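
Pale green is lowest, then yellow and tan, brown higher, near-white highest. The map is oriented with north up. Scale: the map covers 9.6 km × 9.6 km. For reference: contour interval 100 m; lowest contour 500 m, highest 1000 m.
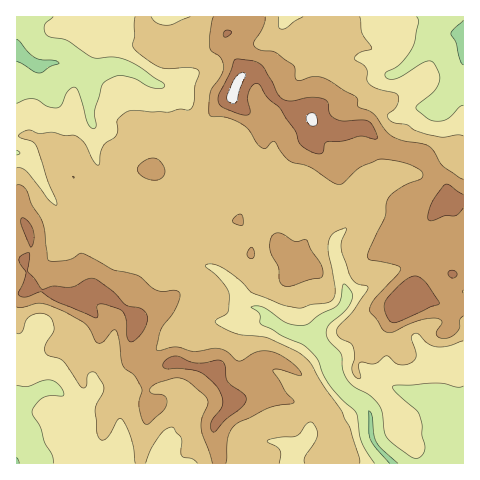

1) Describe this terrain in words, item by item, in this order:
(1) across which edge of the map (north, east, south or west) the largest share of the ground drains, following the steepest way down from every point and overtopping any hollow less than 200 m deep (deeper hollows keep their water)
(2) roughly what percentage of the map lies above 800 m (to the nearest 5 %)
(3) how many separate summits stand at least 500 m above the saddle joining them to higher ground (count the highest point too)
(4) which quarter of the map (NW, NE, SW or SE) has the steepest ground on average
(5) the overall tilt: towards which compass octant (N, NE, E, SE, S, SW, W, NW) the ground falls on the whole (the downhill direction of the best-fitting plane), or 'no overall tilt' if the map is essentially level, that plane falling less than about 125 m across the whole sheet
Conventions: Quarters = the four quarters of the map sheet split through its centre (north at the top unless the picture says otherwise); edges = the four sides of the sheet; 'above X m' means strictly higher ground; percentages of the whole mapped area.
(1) The largest share of the runoff leaves by the southern edge.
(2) Roughly 25 % of the ground is higher than 800 m.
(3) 1 summit rises at least 500 m above its surroundings.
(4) The south-east quarter is the steepest part of the map.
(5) There is no overall tilt: the best-fitting plane is nearly level.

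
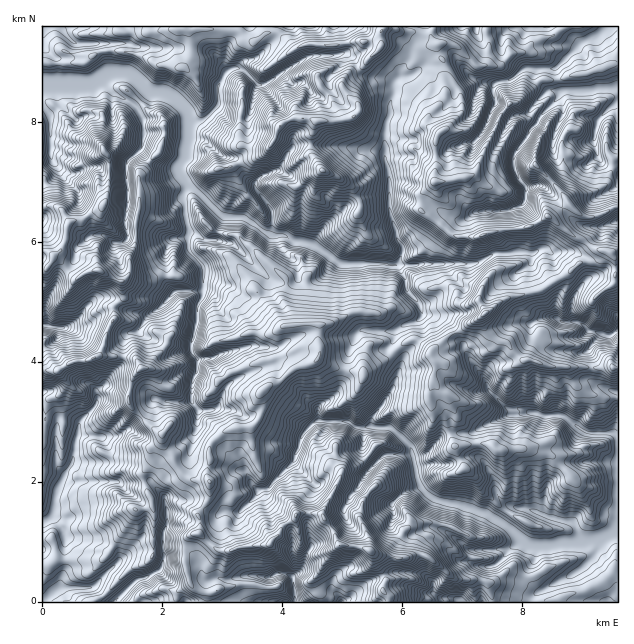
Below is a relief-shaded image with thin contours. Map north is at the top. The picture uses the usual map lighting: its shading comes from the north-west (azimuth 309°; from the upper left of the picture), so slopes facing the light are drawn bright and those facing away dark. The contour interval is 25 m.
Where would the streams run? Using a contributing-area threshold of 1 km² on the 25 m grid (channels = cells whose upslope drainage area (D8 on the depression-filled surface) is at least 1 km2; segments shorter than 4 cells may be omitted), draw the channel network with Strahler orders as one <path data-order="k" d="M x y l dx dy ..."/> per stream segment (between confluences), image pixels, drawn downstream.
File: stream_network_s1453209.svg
<path data-order="1" d="M61 588l-6 4-2 0-9 9-1 0"/><path data-order="1" d="M275 574l3-1 6 0 9 4 0 9 2 2 0 13"/><path data-order="1" d="M509 549l6-5 8-3"/><path data-order="1" d="M599 547l0-6 3-3"/><path data-order="2" d="M523 541l6 5 25 0 6-3 18 0 2-2"/><path data-order="2" d="M580 541l12 0 1-1 6 0 3-2"/><path data-order="2" d="M602 538l3-1 5 0 4-3 3 0"/><path data-order="1" d="M166 528l-3 6 0 18 1 1 0 6-1 2 0 4-2 3-3 3-7 3-3 3-12 3-21 21"/><path data-order="1" d="M532 510l12 6 9 1 6 3 4 0 2 2 4 0 3 1 5 5 0 3 1 1 0 9 2 0"/><path data-order="1" d="M260 490l3-1 5 0 4-5 0-1 23-23 0-6 4-6 0-6 2-1 0-3 12-15 3-2 31 0 9 6 12 0 3-1"/><path data-order="1" d="M406 454l6 0"/><path data-order="2" d="M412 454l1 2 2 12 1 1 0 6 2 2 1 7 2 3 10 11 6 1 2 2 3 0 1 1 5 0 1 2 8 0 6 3 4 0 2 1 3 0 1 2 12 3 11 7 3 0 4 5 6 3 14 13"/><path data-order="2" d="M371 426l2 1 18 0 19 20 2 3 0 4"/><path data-order="1" d="M80 421l-1 3 0 8-2 1 0 5-1 1 0 6-2 2-1 16-8 9 0 3-9 15 0 8-1 1 0 9-2 2 0 4-7 8-3 0"/><path data-order="1" d="M206 411l-7 0-2-3-6-6 0-17 2-1 0-5 4-7 0-14"/><path data-order="1" d="M379 409l-2 3-6 6 0 8"/><path data-order="1" d="M490 391l16 17 14 0 9 4 6 0 6 3 21 0 3 2 6 6 1 0 8 6 9 4 24 0 4 5 0 96"/><path data-order="2" d="M197 358l-6-7 0-9 3-6 0-6 2-2 0-4 1-2 0-16 5-8 0-7"/><path data-order="1" d="M211 358l-14 0"/><path data-order="1" d="M395 330l11-6 9-2 7-6-1-9-3-6-11-10-1-3 0-9-5-6-1-5-3-3"/><path data-order="1" d="M62 328l-3-1-10 0-2-2-4 0"/><path data-order="1" d="M559 319l3 3 16 0 3 2 8 7 7 0 2 2 3 0 6 3 6-2 4-4 0-2"/><path data-order="1" d="M164 303l8-8 0-1 1 0 3-3 26 0"/><path data-order="2" d="M202 291l1-3 0-23-13-13-2-3 0-24-1-2 0-6-2-1 0-12-3-5 2-6 3-4 0-5"/><path data-order="2" d="M395 265l-7 0-2-1-46 0-8-6-1 0-5-5-1 0-8-6-9-4-4 0-2-2-9 0-9-6-16 0-2-1"/><path data-order="1" d="M532 253l-5 0-1-1-12 0-2 1-18 0-6 3-3 3-6 3-3 0-1 2-56 0-1 1-21 0"/><path data-order="2" d="M266 234l-10-9-2 0-10-8-21 0-29-28-4-2-3-3"/><path data-order="1" d="M127 231l0-3-2-2 0-10 2-2 0-7 1-2 0-19-1-2 0-22 6-6 1 0 8-8 1-3 0-25-4-9-11-11-13-6-15-15-2 0"/><path data-order="1" d="M499 211l3 0 1-1 8 0 4-3 5 0 4-5 0-3 2-1 0-11-2-3-6-6-1-6-3-4 0-12 7-11 0-1 8-9 0-3 9-9 3-8 16-16 2-3 0-5 4 0 2-1 6 0 1 1 3 0 2-1 18 0 1-2 20 0 1-1"/><path data-order="1" d="M257 192l8 7 0 2 7 10 0 23-6 0"/><path data-order="3" d="M187 184l-8-10 0-9 6-8 0-7 2-2 0-4 1-2 0-24"/><path data-order="1" d="M50 148l0-31-3-3 0-3-4-5"/><path data-order="3" d="M188 118l0-4-1-3-14-14-6-3-3 0-1-1-12 0-3-3-2 0-15-15-3 0-1-2-14 0-6 3-4 0-5 3"/><path data-order="1" d="M604 114l13-12"/><path data-order="1" d="M494 84l6-3 8 0 6-3 9-9 31 0 3-2 26-25 6-3 4 0 3-2 11-10"/><path data-order="3" d="M98 79l-6 3-3 0-1 2-9 0-2-2-34 0"/><path data-order="1" d="M397 79l-3 3 0 14-3 4 0 14-5 7 0 8-1 1 0 30 1 2 0 4 2 2 0 7 1 2 0 34 2 2 0 4 1 2 0 3 2 1 0 3 3 6 0 6 6 9 0 6-5 9-3 3"/><path data-order="1" d="M281 73l-1 0-6 6-5 2-3 3-7 1-15-15-3-1-11 0-7 7 0 3-5 6 0 20-6 6 0 1-4 5-2 0-6 4-9 0-3-3"/><path data-order="1" d="M62 30l-4-3-12 0"/>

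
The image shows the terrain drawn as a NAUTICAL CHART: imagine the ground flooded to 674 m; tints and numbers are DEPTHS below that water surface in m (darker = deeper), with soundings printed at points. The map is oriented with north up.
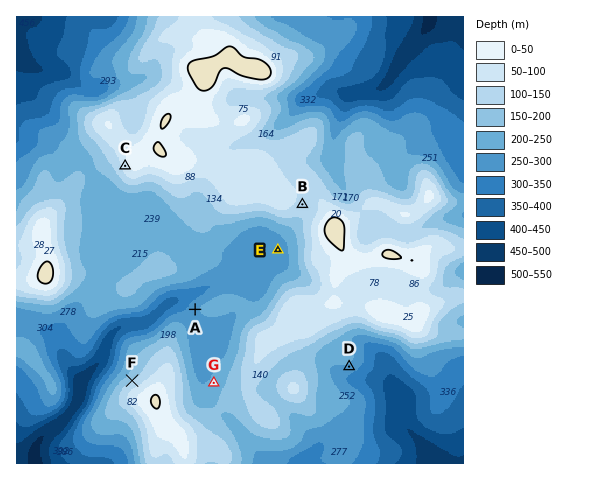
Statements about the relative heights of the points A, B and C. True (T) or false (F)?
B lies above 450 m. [T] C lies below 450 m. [F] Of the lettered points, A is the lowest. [T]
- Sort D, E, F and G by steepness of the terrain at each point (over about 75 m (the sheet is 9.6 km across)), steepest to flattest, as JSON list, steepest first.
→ ["F", "D", "G", "E"]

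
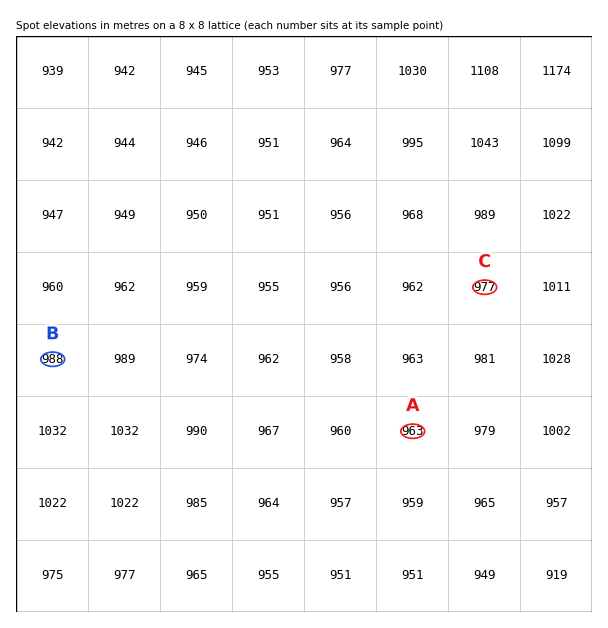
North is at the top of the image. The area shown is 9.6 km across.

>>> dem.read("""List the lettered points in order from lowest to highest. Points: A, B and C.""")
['A', 'C', 'B']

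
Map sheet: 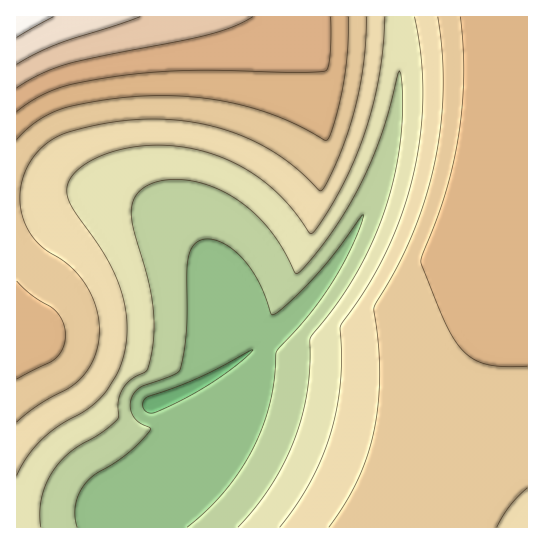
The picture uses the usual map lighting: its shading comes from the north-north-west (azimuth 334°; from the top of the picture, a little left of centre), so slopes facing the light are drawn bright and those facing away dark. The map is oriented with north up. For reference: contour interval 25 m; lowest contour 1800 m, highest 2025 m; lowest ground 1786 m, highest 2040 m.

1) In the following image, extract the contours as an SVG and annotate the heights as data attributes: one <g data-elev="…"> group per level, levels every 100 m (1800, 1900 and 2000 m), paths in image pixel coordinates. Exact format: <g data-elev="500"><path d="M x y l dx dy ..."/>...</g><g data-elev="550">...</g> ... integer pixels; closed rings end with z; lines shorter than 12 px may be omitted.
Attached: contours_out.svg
<g data-elev="1800"><path d="M149 413l-4-3-2-4 1-5 3-4 50-18 56-29-19 17-32 22-37 19-11 5z"/></g><g data-elev="1900"><path d="M497 527l13-21 17-18"/><path d="M17 422l20-16 32-18 12-10 7-8 5-11 6-22 0-14-2-13-5-13-6-12-17-20-23-15-8-7-8-10-7-14-3-17 1-17 6-18 10-14 10-10 12-7 36-11 46-6 22 0 23 2 39 9 34 14 31 19 31 28 5-7 12-26 17-48 9-47 2-46"/><path d="M438 17l4 37 1 36-2 37-6 36-10 36-13 36-15 32-23 40 4 38 2 28-2 29-4 28-7 27-10 24-12 22-16 24"/></g><g data-elev="2000"><path d="M17 64l20-11 21-9 82-27"/></g>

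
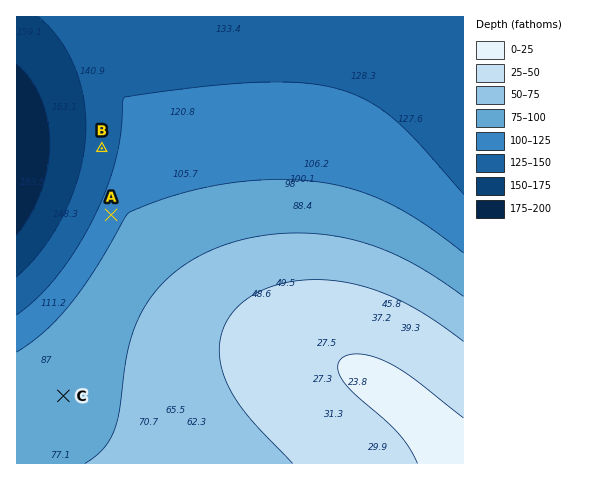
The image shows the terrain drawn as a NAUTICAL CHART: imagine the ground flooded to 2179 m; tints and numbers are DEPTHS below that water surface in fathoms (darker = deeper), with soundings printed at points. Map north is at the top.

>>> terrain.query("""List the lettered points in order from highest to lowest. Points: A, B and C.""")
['C', 'A', 'B']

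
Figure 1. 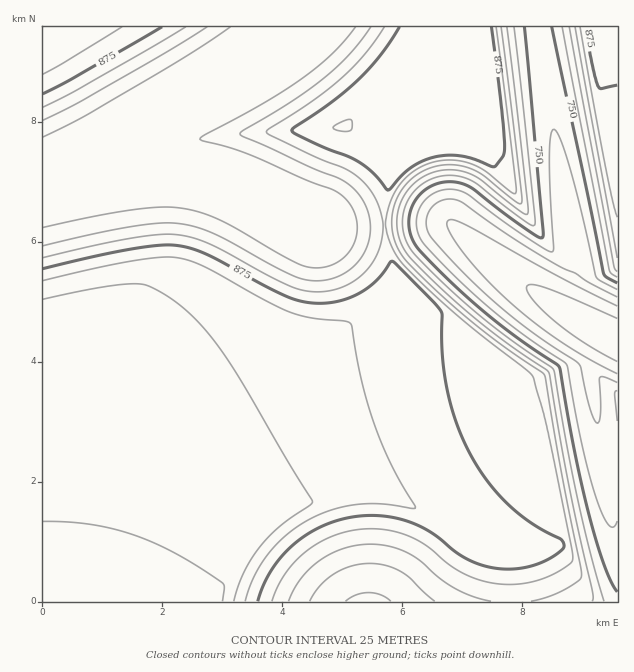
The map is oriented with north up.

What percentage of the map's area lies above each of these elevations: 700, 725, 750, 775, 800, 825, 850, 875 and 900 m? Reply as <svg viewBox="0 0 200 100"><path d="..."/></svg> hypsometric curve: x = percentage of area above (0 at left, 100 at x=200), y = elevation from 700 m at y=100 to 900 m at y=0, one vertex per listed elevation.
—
<svg viewBox="0 0 200 100"><path d="M191 100l-7-12-7-13-5-13-31-12-14-12-12-13-21-13-35-12"/></svg>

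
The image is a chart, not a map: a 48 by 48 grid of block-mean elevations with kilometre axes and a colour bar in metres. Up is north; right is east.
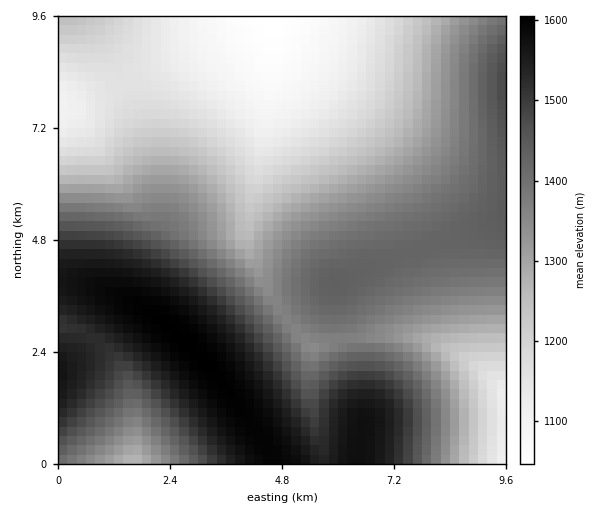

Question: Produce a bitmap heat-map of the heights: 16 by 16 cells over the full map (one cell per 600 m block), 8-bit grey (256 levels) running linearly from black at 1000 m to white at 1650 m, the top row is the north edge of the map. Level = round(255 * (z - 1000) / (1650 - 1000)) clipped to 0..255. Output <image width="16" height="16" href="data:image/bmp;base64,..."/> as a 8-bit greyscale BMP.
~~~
<image width="16" height="16" href="data:image/bmp;base64,Qk02BQAAAAAAADYEAAAoAAAAEAAAABAAAAABAAgAAAAAAAABAAATCwAAEwsAAAABAAAAAAAAAAAAAAEBAQACAgIAAwMDAAQEBAAFBQUABgYGAAcHBwAICAgACQkJAAoKCgALCwsADAwMAA0NDQAODg4ADw8PABAQEAAREREAEhISABMTEwAUFBQAFRUVABYWFgAXFxcAGBgYABkZGQAaGhoAGxsbABwcHAAdHR0AHh4eAB8fHwAgICAAISEhACIiIgAjIyMAJCQkACUlJQAmJiYAJycnACgoKAApKSkAKioqACsrKwAsLCwALS0tAC4uLgAvLy8AMDAwADExMQAyMjIAMzMzADQ0NAA1NTUANjY2ADc3NwA4ODgAOTk5ADo6OgA7OzsAPDw8AD09PQA+Pj4APz8/AEBAQABBQUEAQkJCAENDQwBEREQARUVFAEZGRgBHR0cASEhIAElJSQBKSkoAS0tLAExMTABNTU0ATk5OAE9PTwBQUFAAUVFRAFJSUgBTU1MAVFRUAFVVVQBWVlYAV1dXAFhYWABZWVkAWlpaAFtbWwBcXFwAXV1dAF5eXgBfX18AYGBgAGFhYQBiYmIAY2NjAGRkZABlZWUAZmZmAGdnZwBoaGgAaWlpAGpqagBra2sAbGxsAG1tbQBubm4Ab29vAHBwcABxcXEAcnJyAHNzcwB0dHQAdXV1AHZ2dgB3d3cAeHh4AHl5eQB6enoAe3t7AHx8fAB9fX0Afn5+AH9/fwCAgIAAgYGBAIKCggCDg4MAhISEAIWFhQCGhoYAh4eHAIiIiACJiYkAioqKAIuLiwCMjIwAjY2NAI6OjgCPj48AkJCQAJGRkQCSkpIAk5OTAJSUlACVlZUAlpaWAJeXlwCYmJgAmZmZAJqamgCbm5sAnJycAJ2dnQCenp4An5+fAKCgoAChoaEAoqKiAKOjowCkpKQApaWlAKampgCnp6cAqKioAKmpqQCqqqoAq6urAKysrACtra0Arq6uAK+vrwCwsLAAsbGxALKysgCzs7MAtLS0ALW1tQC2trYAt7e3ALi4uAC5ubkAurq6ALu7uwC8vLwAvb29AL6+vgC/v78AwMDAAMHBwQDCwsIAw8PDAMTExADFxcUAxsbGAMfHxwDIyMgAycnJAMrKygDLy8sAzMzMAM3NzQDOzs4Az8/PANDQ0ADR0dEA0tLSANPT0wDU1NQA1dXVANbW1gDX19cA2NjYANnZ2QDa2toA29vbANzc3ADd3d0A3t7eAN/f3wDg4OAA4eHhAOLi4gDj4+MA5OTkAOXl5QDm5uYA5+fnAOjo6ADp6ekA6urqAOvr6wDs7OwA7e3tAO7u7gDv7+8A8PDwAPHx8QDy8vIA8/PzAPT09AD19fUA9vb2APf39wD4+PgA+fn5APr6+gD7+/sA/Pz8AP39/QD+/v4A////AKSMd4iryuDo4NPg27+VZz3AqpOjw9zp5tPL3tzDmmxA1MCtvtjo6tzAv9PRuZNmPdnMxNfn7OLLqaO0sp58WEbP0Nzo7ebSs5SSlY6Ab2Zj1eHp6+XUuZmXoqGYj4eCf9/k5N7PuZuJnKiopaCbmJfT083BrpZ6gJWhpaampaWls7ConpSBaHGDj5acoKSnq4eFg4qGdV1ca3eBipKao6tcXWlzcGJORlJdaXSAjpyqPERUXFlNPTQ8RlJgcIOXqy46RUlEOi4lKzVBUWV8lq8yOz88NSwiHCApNkhfeZaxREVANy0jGxYaIjBDWnaSrVlSRTcqHxcTFh4rPlRuh50="/>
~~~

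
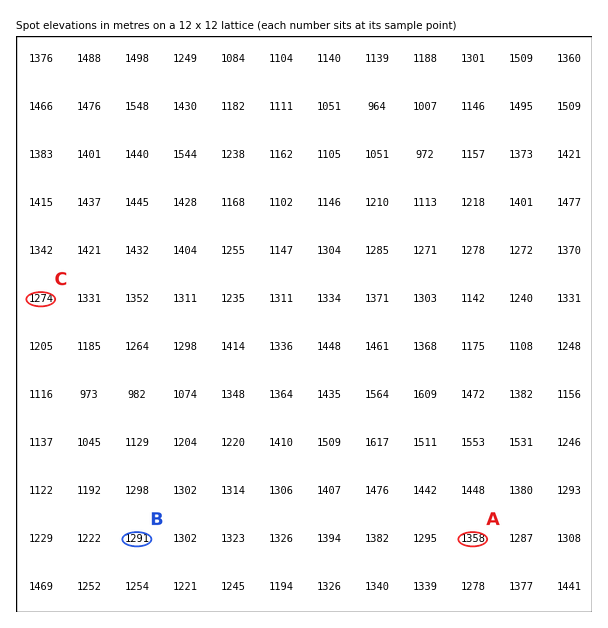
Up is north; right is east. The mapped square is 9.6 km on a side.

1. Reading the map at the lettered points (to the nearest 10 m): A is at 1360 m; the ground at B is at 1290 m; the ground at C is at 1270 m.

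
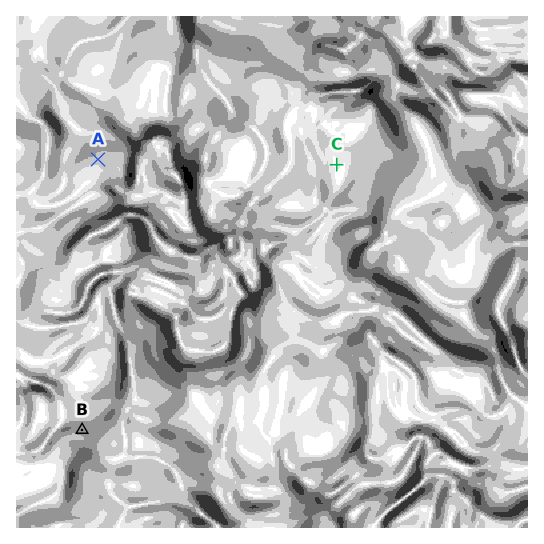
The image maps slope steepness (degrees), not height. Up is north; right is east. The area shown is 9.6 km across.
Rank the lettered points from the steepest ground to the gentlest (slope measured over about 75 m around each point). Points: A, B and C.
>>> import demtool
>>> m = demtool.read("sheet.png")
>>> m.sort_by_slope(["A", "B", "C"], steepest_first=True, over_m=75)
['B', 'A', 'C']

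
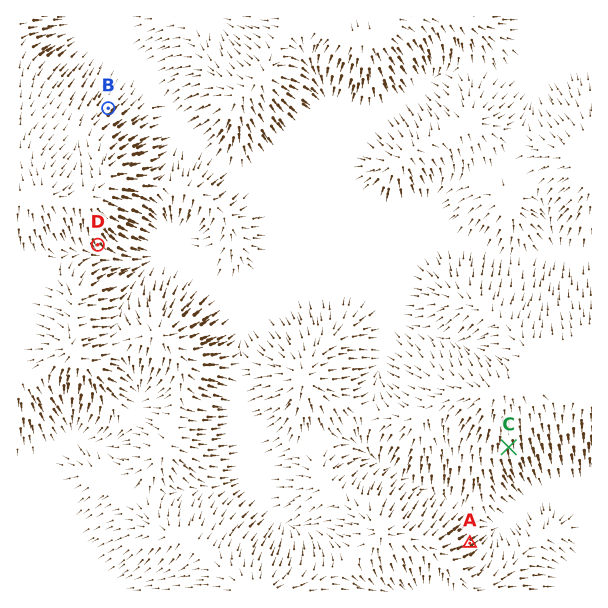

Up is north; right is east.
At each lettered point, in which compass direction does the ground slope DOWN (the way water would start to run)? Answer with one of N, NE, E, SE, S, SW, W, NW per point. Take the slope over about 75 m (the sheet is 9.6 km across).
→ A NE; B NE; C S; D SE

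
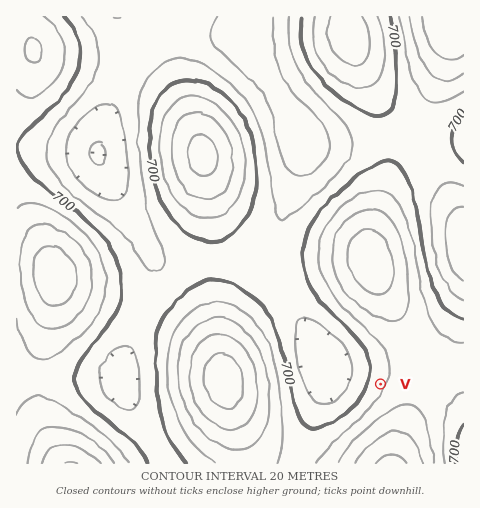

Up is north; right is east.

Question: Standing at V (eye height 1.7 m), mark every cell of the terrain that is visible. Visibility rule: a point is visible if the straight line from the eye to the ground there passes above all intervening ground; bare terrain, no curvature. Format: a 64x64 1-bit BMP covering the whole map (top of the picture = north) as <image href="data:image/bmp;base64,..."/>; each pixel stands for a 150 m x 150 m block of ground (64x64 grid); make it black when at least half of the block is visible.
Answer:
<image width="64" height="64" href="data:image/bmp;base64,Qk0+AgAAAAAAAD4AAAAoAAAAQAAAAEAAAAABAAEAAAAAAAACAAATCwAAEwsAAAIAAAAAAAAA////AAAAAAAAAAAAH8AAAAAAAAA/8AAAAAAAAD/8+AAAAAAAf//8AAAAAAB///wAAAAAAP///AAAAAAA///8AAAAAAD///wAAAAAAf///AAAAAAB///8AAAAAAH///wAAAAAAf///AAAAAAB///8AAAAAAH///4AAAAAA////gAAAAAB///+AAAAAAH///4AAAAAAf///gAAAAAB///+AAAAAAH///4AAAAAAf///gAAAAAA///+AAAAAAD///wAAAAAAP///AAAAAAA///4AAAAAAH/B/AAAAAAA/4A4AAAAAAH/AAAAAAAAA/4AAAAAAAAP/gAAAAAAAB/8AAAAAAAAP/wAAAAAAAA//AAAAAAAAD/4AAAAAAAAP/gAAAAAAAA/+AAAAAAAAD/4AAAAAAAAP/gAAAAAAAA/8AAAAAAAAB/wAAAAAAAAH/AAAAAAAAAP8AAAADgAAA/gAAAAPAAAB+AAAAA+AAAH4AAAAD4AAAPgAAAAPgAAAcAAAAA+AAAAwAAAAD4AAAAAAAAAPgAAAAAAAAA+AAAAAAAAAD4AAAAAAAAAPgAAAAAAAAAcAAAAAAAAABwAAAAAAAAAHAAAAAAAAAAMAAAAAAAAAAgAAAAAAAAAAAAAAAAAAAAAAAAAAAAAAAAAAAAAAAAAAAAAAAAAAAAAAAAAAAAAAAAAAAAAAAAAA=="/>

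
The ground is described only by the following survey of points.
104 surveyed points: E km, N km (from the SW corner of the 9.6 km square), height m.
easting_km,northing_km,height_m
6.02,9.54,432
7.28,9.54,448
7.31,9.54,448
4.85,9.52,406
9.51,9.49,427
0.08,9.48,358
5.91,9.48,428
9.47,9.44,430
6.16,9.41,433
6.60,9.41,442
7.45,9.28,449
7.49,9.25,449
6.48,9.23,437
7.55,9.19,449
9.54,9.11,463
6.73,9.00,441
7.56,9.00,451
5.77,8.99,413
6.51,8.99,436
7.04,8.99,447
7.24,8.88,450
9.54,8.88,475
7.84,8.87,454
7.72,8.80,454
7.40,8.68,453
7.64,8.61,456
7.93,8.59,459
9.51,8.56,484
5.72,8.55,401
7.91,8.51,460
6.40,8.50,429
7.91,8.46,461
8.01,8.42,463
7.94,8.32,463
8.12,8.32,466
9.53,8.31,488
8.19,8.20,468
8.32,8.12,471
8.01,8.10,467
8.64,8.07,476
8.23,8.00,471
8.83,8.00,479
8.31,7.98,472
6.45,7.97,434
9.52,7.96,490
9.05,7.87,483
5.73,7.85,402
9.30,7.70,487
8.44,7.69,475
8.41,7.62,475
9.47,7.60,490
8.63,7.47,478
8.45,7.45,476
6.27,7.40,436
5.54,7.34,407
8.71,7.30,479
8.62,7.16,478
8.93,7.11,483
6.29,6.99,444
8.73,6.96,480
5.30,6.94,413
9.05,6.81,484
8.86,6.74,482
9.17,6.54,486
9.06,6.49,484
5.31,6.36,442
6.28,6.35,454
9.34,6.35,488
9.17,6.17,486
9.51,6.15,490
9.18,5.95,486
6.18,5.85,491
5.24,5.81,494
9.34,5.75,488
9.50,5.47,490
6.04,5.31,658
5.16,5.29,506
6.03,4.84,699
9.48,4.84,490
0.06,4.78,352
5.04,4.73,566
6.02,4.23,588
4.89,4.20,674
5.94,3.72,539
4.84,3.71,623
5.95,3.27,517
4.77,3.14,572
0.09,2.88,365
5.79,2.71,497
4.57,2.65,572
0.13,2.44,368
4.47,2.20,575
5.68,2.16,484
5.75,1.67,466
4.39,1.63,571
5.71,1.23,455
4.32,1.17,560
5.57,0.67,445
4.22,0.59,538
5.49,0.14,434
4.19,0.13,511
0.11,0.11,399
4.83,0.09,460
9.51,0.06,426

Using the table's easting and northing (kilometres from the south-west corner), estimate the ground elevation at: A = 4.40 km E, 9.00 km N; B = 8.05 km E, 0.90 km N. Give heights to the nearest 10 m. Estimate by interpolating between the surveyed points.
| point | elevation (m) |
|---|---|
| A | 370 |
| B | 440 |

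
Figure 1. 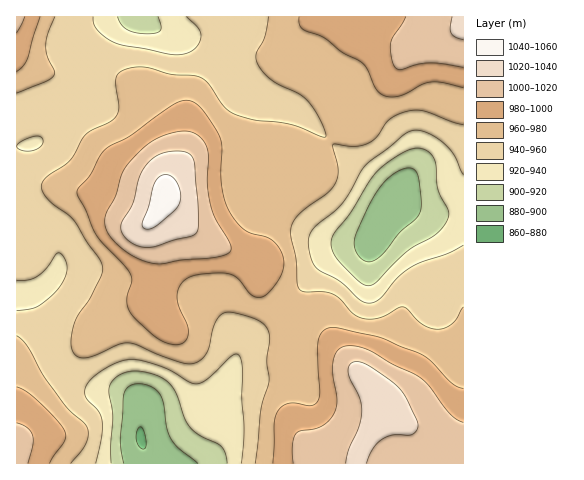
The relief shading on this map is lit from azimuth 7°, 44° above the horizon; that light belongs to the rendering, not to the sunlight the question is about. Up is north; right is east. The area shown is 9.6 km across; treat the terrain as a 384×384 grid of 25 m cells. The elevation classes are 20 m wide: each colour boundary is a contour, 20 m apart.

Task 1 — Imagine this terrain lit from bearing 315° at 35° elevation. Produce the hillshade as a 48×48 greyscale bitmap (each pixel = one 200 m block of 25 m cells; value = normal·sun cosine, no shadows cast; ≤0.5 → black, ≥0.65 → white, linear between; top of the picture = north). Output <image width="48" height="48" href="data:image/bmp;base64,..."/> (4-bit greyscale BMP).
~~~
<image width="48" height="48" href="data:image/bmp;base64,Qk32BAAAAAAAAHYAAAAoAAAAMAAAADAAAAABAAQAAAAAAIAEAAATCwAAEwsAABAAAAAAAAAAAAAAABEREQAiIiIAMzMzAERERABVVVUAZmZmAHd3dwCIiIgAmZmZAKqqqgC7u7sAzMzMAN3d3QDu7u4A////AFVDMzMzNGeId3d4m8u7qYiImHdmd2Z3iGVUQzMyJGeIh3d3mru7qpiImIdmd2Z3iHZVVUMhE1eZiHdniru7qpmZmYdmd3ZniHdmZmUyEleZmHd3iau7qpqqqZh2d3ZneIh3d3dTEkeaqYd3iau7qpq7qph3Z3dneIh3d4h0M0eaqYd3iau7upq7upiHZ3d3eIh3d3d1Q0aJqYd3iaq7upmrqpiHd3d3eIh3dmZlQ0V4mYZniaqqqpmqqYiHd3d3eId3dlVEMzRWd2VWeZqZmZmqqYiIiId3eHd3dlQyIjNFZlRFaJmYiImrqYiIiIh3iHd3d2QyIjNEVUQ0V5qYiImrupmImZh3iHd3iHZDMzREREREV5qph4mry6mYmZiHiHd4iIdlRFVVVVREVompiImru6qYiIiIiHeImYh3ZmZ2ZVVFVniZiImaqqqZiIiIiIiJmZiHd3d3dmVVVWeIiImZmaqpmIiJmJiJmZiIiHd3d2ZlVVZ3iJmYiJq6mHiJmZiJqpmJmIiHdmZmZmZmeJmYd4q7qHeImYiJqqmZmZiHZmZnd3ZVZ5mZh4rMuXeIiXeImqmZmZiHZVVmeIZURomph4rNyod4iGd3iaqZmZh2VUVVZ4dTNGiZiInN25iIiGZniZqZmIdmVEREVndUM1eIh4m93LmYh3dneJmZh2ZVVERERnh1M0Z3d3m83cupmHd3eIiIdlREREREVomHVEVmZnirzMu6qXd3eIiId2QzRVVVZ4mXZURVVWeavLu7qnd3eImZmHZDRVZmZ4mYZURERFaJq7u6qmd2d4mqq6hkRFVmZ4iHZUMzMzV4qrqqqmZ3Z4mqvMqGVERWZ3iHdUQyIiNomqqpmWZ3d4mavMuXZURFZ3d3dlVDIRJGiaqZiGd4iImZq8uoZUNFZ3d3d2ZUMRE1eJqYd3iJmZmZqrupdkM0Z3d3d3ZlQhETV5qph5maqqqqqry5hlM0Z4d3d3dmUyESRoqqmJmru6qqq8zKl1QzV4h3d3d2ZTIRJHmqmJmqu7qqq8zLqHUzVoiHd3d3ZUIRE1eZmIiZqqqqq7zMuoZEVniId3d3dlMhEkV4iHeImqq7u7zMupdlVniIiIiHdmUyIjVnd2d4maqru7u7uph2d3iJmIiId2VUM0VmZmZ3iZqqqqu7qph3eIiZmYiId3ZUREVmZmZneJmZmZqqqZh3eJmZmIiId3dlREVmZ1VmZ3iImZmZqZh3eJmIiIiId3dlQ0VmZkVVZnd4iIiZmZh2eIiHd3d3d4h2Q0VmZkRVZmd4iIiJmph3d4h3Znd3d4iHVDRVZkRWZ3d4iZiJmqmHZ3d3d3d3d4iYdURFVURWeIeIiZmZmqmHd3iIiHiHd3iYhlRFVTRWiZiImaqqqqqYd3iJiIiHdmeIh2VVVTNFeJmImqqqqqqZiIiZiHd3d2d4iIdmZjM0Z4iIiaqqmZmZiIiJmHZ3d3d4mZiHdzMjRnh3eJqZiIiIiIiJmHd3d3eImZmYhzMiNWd2Z5qpiHd4iIiJmYd3d4iImZmZiA=="/>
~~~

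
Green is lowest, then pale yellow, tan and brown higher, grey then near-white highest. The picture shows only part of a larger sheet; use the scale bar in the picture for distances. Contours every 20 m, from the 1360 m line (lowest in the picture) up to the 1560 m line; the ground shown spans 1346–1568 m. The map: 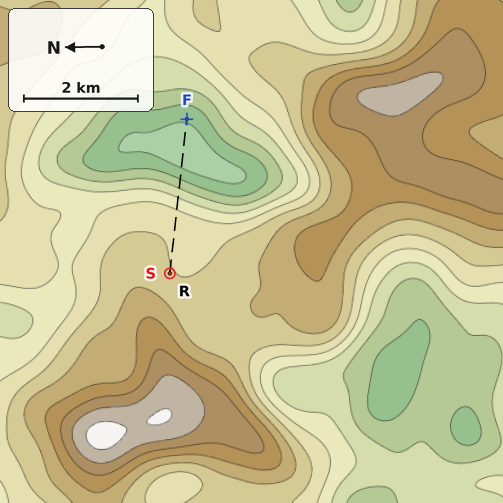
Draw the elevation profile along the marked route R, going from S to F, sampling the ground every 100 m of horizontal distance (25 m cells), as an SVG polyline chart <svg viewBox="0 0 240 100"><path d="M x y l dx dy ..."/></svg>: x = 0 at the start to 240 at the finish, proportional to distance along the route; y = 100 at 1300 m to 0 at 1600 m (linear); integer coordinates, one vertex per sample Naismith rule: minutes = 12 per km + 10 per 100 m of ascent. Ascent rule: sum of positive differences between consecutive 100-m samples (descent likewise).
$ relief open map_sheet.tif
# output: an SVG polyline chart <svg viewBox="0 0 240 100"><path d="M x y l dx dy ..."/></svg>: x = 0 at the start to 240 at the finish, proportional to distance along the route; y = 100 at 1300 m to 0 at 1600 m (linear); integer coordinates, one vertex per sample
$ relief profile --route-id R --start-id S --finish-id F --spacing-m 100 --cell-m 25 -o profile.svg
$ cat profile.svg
<svg viewBox="0 0 240 100"><path d="M0 46l9 0 9 1 8 0 9 0 9 0 9 1 9 0 9 1 8 0 9 2 9 2 9 2 9 4 8 4 9 4 9 4 9 4 9 3 8 3 9 2 9 1 9 1 9-1 9 0 8-2 9-1 9-2 2 0"/></svg>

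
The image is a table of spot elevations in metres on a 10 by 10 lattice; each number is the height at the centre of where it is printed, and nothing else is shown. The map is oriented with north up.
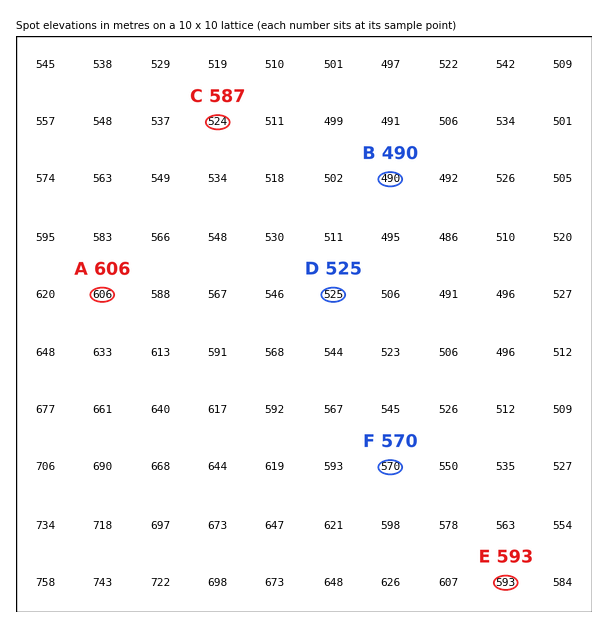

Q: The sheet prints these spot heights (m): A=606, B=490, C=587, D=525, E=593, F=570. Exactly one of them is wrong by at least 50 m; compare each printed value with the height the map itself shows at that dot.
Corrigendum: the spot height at C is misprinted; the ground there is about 524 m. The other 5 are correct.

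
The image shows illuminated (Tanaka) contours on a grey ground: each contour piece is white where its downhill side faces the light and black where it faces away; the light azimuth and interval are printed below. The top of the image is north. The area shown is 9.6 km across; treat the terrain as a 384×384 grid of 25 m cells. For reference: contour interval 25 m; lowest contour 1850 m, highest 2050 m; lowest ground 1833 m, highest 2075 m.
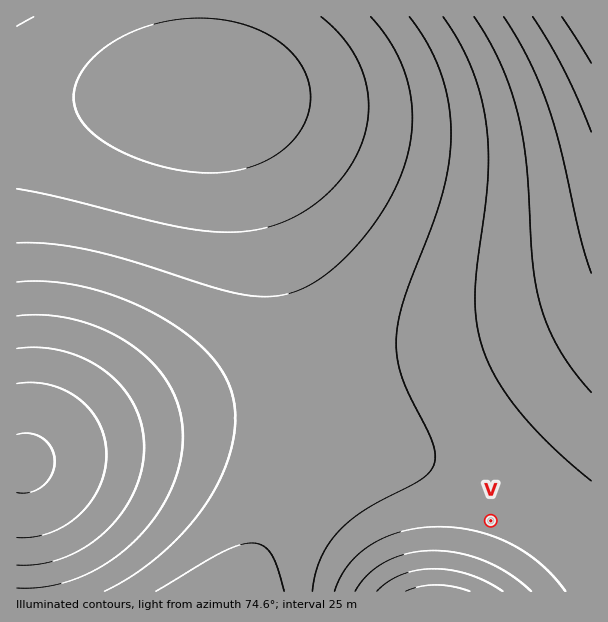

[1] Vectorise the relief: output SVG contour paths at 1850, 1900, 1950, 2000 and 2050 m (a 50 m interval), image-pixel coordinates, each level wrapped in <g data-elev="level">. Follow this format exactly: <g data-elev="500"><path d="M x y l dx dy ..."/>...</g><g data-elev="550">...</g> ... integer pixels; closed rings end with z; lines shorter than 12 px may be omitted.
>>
<g data-elev="1850"><path d="M203 173l-34-5-34-10-30-15-19-17-7-9-4-9-1-9 0-9 3-9 5-10 16-18 22-15 24-11 29-7 28-2 29 3 25 7 23 13 16 14 12 20 5 21-4 21-11 20-17 16-22 12-26 6z"/></g><g data-elev="1900"><path d="M156 591l66-39 17-7 13-2 11 3 8 8 6 13 7 24"/><path d="M371 17l12 15 10 15 8 15 6 16 3 17 2 18 0 16-3 18-4 18-7 18-21 37-29 35-16 15-15 11-15 8-17 5-16 3-20-1-33-8-81-26-40-11-42-7-36-1"/></g><g data-elev="1950"><path d="M565 591l-11-14-14-13-13-11-17-9-16-8-18-5-20-3-18-1-18 1-18 3-15 5-15 8-13 10-10 10-8 12-6 15"/><path d="M17 588l30-1 30-9 28-14 26-19 21-24 17-27 10-29 4-28-3-26-10-24-15-22-21-18-27-16-30-11-30-5-30 1"/><path d="M443 17l16 25 13 27 9 29 6 30 1 25 0 29-11 85-2 27 1 27 6 26 14 31 23 33 32 35 40 35"/></g><g data-elev="2000"><path d="M503 591l-17-9-18-8-18-4-16-1-17 1-15 4-13 7-12 10"/><path d="M17 538l16-1 17-4 15-8 14-10 12-14 8-14 6-16 1-16-1-15-5-15-9-14-11-11-14-9-16-6-17-3-16 2"/><path d="M504 17l25 43 20 48 12 44 20 87 10 34"/></g><g data-elev="2050"><path d="M562 17l29 46"/></g>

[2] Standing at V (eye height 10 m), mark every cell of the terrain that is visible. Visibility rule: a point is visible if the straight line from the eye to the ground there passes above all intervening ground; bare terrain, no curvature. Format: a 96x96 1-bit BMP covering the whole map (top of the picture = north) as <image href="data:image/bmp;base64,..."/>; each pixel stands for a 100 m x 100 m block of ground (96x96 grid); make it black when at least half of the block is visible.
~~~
<image width="96" height="96" href="data:image/bmp;base64,Qk2+BAAAAAAAAD4AAAAoAAAAYAAAAGAAAAABAAEAAAAAAIAEAAATCwAAEwsAAAIAAAAAAAAA////AAAAAAAAAAAAAAAAAB///gAAAAAAAAAAAB///gAPgAAAAAAAAD///wAP+AAAAAAAAD///wEP/wAAAAAAAD///4cP/8AAAAAAAD////8f//AAAAAAAD////8f//4AAAAAAD////8f//+AAAAAAB////8f///gAAAAAB////8f///4AAAAAB////8f///8AAAAAB////8f////gAAAAB////8f////4AAAAB////8f////+AAAAD////8f/////gAAAH////8f/////8AAAf////8f//////4AP/////8f//////////////8P//////////////8P//////////////8P//////////////8P//////////////8P//////////////8H//////////////8H//////////////8H//////////////8D//////////////8D//////////////8D//////////////8B//////////////8B//////////////8A//////////////8A//////////////8Af/////////////8Af/////////////8AP/////////////8AH/////////////8AH/////////////8AD/////////////8AB/////////////8AA/////////////8AAf//////x/////8AAP/////gAA////8AAH////8AAAH///8AAD////AAAAB///8AAB///4AAAAAf//8AAAf//AAAAAAP//8AAAH/wAAAAAAD//8AAAAAAAAAAAAB//8AAAAAAAAAAAAA//8AAAAAAAAAAAAAf/8AAAAAAAAAAAAAP/8AAAAAAAAAAAAAP/8AAAAAAAAAAAAAH/8AAAAAAAAAAAAAH/8AAAAAAAAAAAAAD/8AAAAAAAAAAAAAD/8AAAAAAAAAAAAAD/8AAAAAAAAAAAAAD/8AAAAAAAAAAAAAD/8AAAAAAAAAAAAAD/8AAAAAAAAAAAAAB/8AAAAAAAAAAAAAB/8AAAAAAAAAAAAAB/8AAAAAAAAAAAAAB/8AAAAAAAAAAAAAD/8AAAAAAAAAAAAAD/8AAAAAAAAAAAAAD/8AAAAAAAAAAAAAD/8AAAAAAAAAAAAAD/8AAAAAAAAAAAAAD/8AAAAAAAAAAAAAD/8AAAAAAAAAAAAAD/8AAAAAAAAAAAAAH/8AAAAAAAAAAAAAH/8AAAAAAAAAAAAAH/8AAAAAAAAAAAAAP/8AAAAAAAAAAAAAP/8AAAAAAAAAAAAAP//AAAAAAAAAAAAAf//wAAAAAAAAAAAAf//4AAAAAAAAAAAA///8AAAAAAAAAAAA///+AAAAAAAAAAAB////AAAAAAAAAAAD////gAAAAAAAAAAD////wAAAAAAAAAAH////4AAAAAAAAAAP////8AAAAAAAAAAf////+AAAAAAAAAAf/////AAAAAAAAAA//////gAAAAAAAAB//////wAAAAAAAAH//////8AAAAAAAAP//////+AAAAAAAAf///8="/>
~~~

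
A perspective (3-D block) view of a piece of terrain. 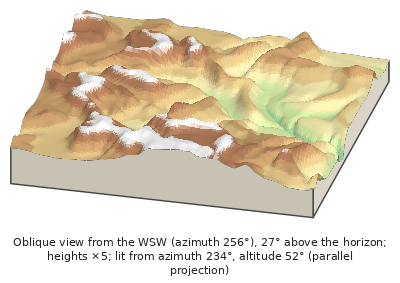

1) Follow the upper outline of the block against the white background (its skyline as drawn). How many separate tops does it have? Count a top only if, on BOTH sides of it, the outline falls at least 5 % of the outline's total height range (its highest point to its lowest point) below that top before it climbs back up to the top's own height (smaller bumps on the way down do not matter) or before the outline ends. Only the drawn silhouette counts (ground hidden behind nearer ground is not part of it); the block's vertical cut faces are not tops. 2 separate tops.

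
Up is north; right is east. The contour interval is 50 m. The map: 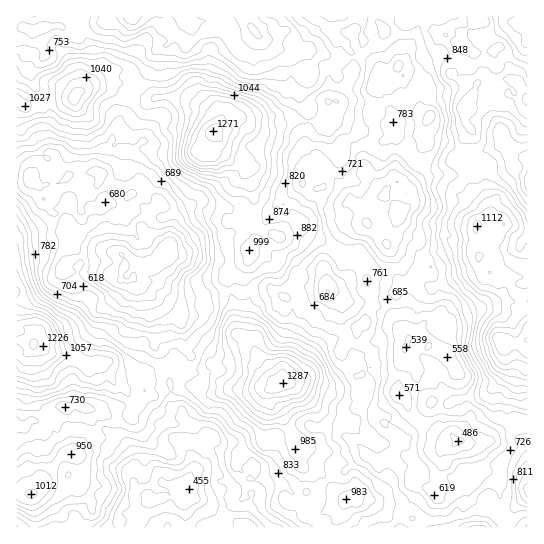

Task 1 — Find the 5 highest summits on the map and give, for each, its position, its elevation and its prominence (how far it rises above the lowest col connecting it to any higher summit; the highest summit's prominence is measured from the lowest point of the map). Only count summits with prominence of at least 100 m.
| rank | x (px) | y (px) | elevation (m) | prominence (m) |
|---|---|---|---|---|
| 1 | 285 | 383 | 1287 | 897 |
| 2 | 211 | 131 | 1271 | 424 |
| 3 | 45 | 346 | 1227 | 403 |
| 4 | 74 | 98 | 1127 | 252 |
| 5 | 33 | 494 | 1012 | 207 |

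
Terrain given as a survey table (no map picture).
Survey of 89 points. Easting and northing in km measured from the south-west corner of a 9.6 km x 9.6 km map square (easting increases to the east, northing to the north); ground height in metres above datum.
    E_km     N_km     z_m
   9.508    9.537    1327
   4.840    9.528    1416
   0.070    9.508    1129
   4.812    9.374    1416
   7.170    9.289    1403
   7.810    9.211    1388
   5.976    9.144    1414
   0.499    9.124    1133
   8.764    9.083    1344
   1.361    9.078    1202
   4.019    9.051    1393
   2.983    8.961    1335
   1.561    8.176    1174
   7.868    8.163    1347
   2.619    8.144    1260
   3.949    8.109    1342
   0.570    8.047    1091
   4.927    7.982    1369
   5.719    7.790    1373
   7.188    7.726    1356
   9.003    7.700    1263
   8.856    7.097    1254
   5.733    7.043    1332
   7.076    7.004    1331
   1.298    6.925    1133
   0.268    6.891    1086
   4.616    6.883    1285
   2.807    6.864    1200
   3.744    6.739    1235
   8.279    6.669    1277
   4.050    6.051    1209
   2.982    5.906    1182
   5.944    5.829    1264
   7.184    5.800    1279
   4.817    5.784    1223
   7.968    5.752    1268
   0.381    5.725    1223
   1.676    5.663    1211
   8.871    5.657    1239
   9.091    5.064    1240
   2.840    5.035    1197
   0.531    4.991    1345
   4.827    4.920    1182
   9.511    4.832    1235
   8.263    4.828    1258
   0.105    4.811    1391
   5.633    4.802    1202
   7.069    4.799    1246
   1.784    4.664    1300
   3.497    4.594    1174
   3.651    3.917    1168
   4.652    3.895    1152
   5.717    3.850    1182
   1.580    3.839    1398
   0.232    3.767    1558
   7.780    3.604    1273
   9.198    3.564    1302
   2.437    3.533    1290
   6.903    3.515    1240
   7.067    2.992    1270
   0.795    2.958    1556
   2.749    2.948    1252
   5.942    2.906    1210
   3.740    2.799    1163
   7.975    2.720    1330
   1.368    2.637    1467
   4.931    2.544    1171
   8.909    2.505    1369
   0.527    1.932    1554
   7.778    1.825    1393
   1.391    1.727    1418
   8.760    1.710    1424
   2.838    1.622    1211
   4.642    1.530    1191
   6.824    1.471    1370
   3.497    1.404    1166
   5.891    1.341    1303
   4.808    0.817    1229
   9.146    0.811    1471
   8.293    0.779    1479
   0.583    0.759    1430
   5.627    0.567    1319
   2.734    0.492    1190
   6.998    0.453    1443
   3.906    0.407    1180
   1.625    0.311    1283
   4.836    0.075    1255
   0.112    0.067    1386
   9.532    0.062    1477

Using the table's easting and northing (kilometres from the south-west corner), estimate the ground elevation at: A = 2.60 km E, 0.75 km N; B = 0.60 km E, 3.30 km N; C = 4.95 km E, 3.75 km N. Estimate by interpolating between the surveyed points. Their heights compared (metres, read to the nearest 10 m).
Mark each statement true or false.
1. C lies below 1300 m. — true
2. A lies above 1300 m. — false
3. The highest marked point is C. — false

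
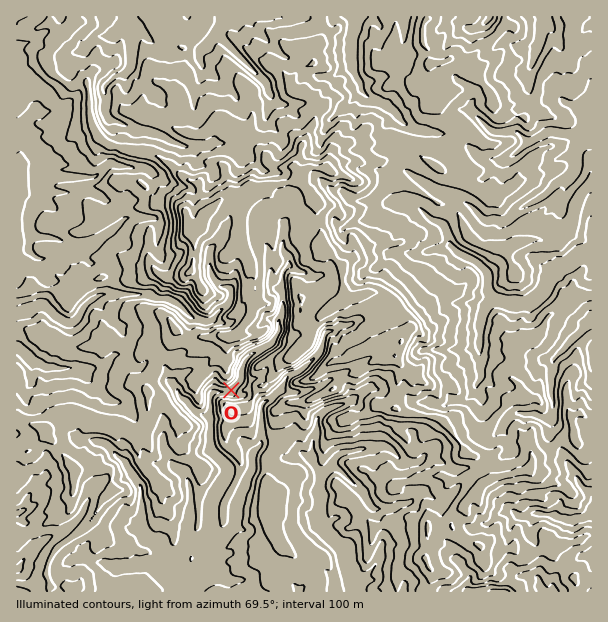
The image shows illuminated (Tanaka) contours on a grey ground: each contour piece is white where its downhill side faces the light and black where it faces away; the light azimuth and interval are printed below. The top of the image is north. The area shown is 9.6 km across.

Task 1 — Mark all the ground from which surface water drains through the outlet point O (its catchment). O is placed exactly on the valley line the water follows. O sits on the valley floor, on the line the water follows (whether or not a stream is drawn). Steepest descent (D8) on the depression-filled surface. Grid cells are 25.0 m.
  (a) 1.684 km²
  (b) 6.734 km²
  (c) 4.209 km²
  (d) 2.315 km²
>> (c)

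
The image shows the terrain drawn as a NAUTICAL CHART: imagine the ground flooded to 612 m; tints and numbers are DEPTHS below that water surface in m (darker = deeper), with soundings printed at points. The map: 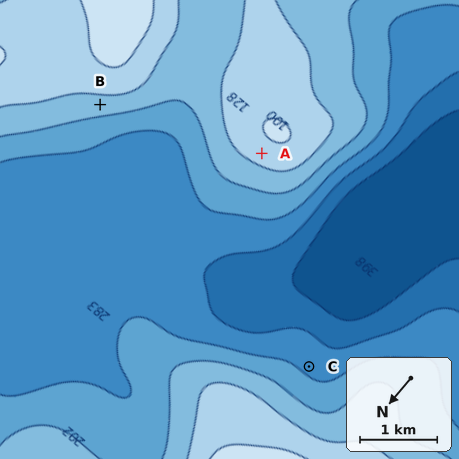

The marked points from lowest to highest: C B A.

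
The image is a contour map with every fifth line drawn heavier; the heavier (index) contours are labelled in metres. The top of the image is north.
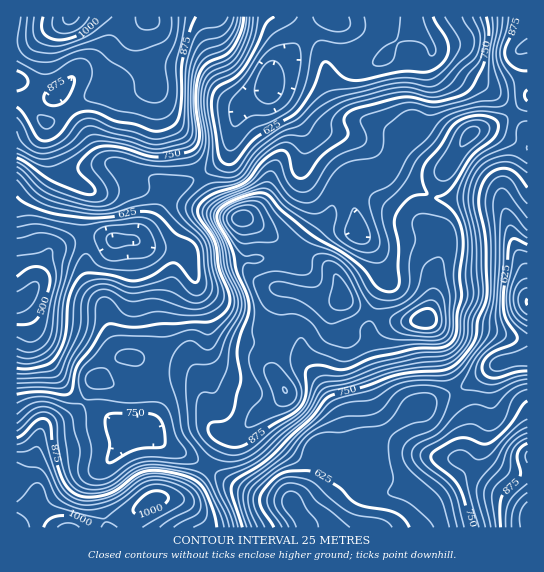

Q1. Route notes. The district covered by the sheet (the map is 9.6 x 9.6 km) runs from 465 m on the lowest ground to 1060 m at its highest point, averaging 770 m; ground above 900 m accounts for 17.4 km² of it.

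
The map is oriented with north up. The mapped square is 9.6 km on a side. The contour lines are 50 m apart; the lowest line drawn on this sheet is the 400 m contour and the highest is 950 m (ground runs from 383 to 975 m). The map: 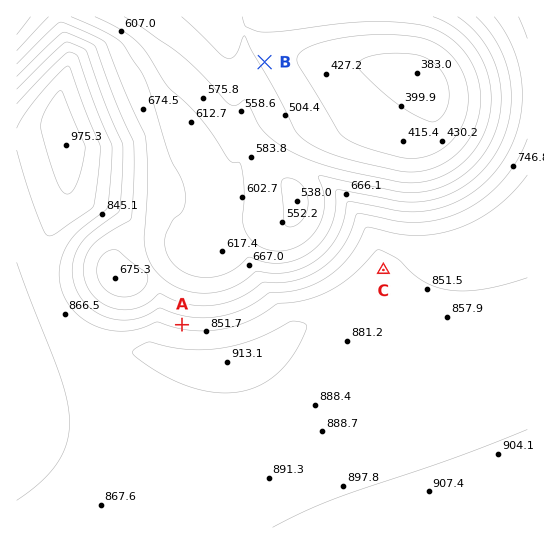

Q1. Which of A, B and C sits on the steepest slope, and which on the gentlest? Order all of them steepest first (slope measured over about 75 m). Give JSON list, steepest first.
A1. ["A", "B", "C"]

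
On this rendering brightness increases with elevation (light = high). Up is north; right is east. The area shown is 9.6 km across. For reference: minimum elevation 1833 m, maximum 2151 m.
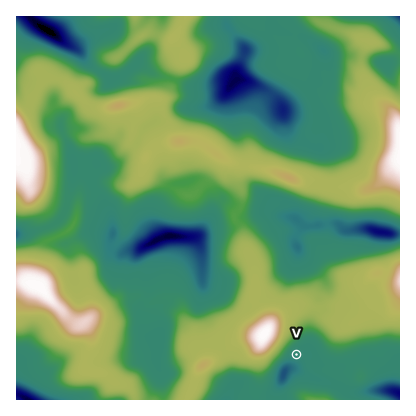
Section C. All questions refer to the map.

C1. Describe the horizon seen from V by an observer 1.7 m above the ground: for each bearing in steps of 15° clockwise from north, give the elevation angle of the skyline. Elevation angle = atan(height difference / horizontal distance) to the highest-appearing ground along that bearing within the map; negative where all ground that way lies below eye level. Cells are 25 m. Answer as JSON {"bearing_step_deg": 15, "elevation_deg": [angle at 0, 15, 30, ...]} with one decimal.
{"bearing_step_deg": 15, "elevation_deg": [7.2, 5.5, 5.2, 5.4, 5.2, 2.8, 0.4, 0.2, 0.1, 0.2, 2.4, 2.8, 0.8, 0.0, -0.0, 0.1, 2.0, 6.7, 9.4, 13.2, 14.4, 13.6, 10.7, 9.4]}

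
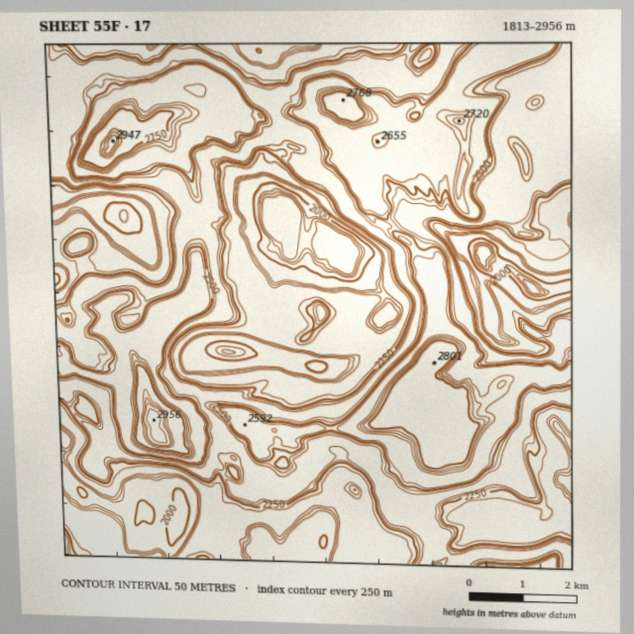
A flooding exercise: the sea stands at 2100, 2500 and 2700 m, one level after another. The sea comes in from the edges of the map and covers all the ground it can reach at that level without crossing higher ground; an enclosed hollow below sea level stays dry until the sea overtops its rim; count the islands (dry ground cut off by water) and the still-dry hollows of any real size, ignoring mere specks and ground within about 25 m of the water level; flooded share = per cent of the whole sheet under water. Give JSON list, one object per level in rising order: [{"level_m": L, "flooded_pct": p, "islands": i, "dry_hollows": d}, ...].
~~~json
[{"level_m": 2100, "flooded_pct": 8, "islands": 0, "dry_hollows": 3}, {"level_m": 2500, "flooded_pct": 72, "islands": 1, "dry_hollows": 0}, {"level_m": 2700, "flooded_pct": 94, "islands": 4, "dry_hollows": 0}]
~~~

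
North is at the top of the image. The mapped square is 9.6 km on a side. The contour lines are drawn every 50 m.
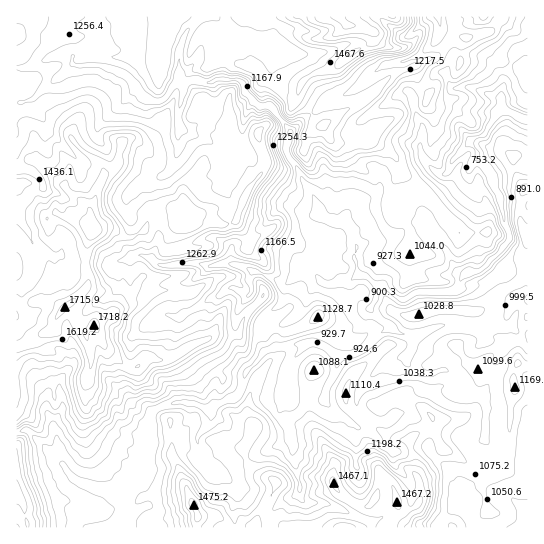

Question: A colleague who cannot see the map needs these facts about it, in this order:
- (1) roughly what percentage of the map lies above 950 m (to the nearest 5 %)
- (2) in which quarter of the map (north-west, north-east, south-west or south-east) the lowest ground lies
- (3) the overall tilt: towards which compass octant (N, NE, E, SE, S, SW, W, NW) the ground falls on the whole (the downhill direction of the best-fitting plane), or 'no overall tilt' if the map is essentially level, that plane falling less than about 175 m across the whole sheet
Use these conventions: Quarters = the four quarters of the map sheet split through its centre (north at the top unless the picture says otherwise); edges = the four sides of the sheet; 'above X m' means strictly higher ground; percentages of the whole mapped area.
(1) Ground above 950 m makes up about 90 % of the sheet.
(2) The lowest ground is in the north-east quarter.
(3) Overall the map slopes down towards the east.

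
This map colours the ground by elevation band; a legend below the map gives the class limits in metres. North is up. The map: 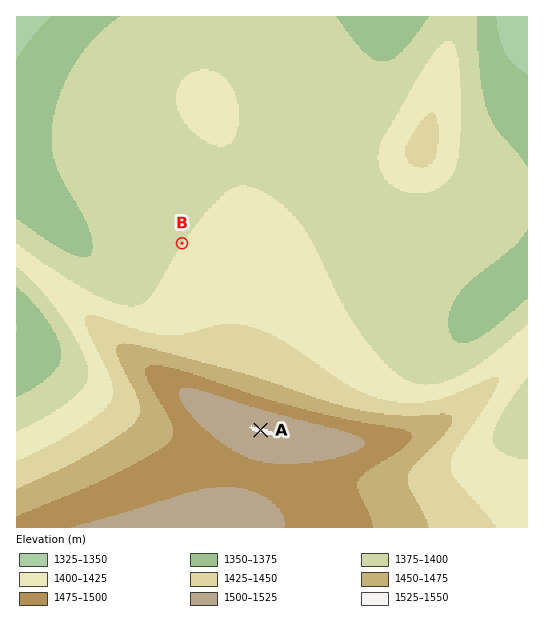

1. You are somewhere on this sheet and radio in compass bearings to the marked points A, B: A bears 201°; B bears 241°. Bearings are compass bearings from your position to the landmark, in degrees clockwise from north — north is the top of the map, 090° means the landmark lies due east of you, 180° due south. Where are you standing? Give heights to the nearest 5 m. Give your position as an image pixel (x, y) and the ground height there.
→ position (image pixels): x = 373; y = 137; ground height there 1395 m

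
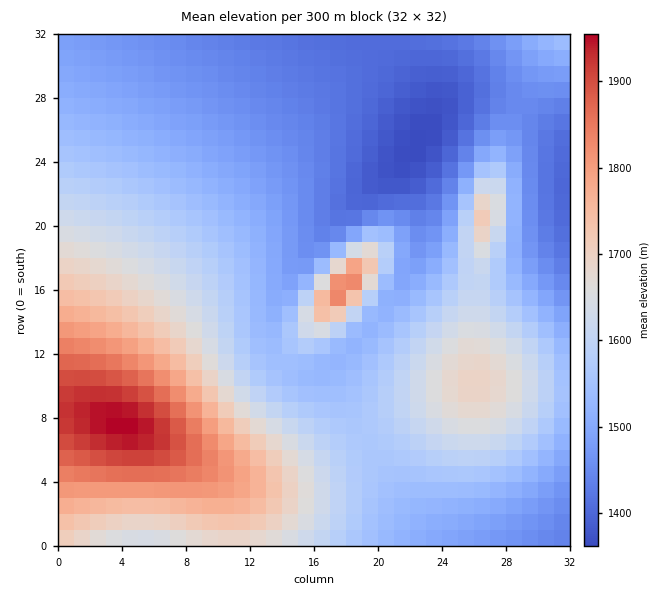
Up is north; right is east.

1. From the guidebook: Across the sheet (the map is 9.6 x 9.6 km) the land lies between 1360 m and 1960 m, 1570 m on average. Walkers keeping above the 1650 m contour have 23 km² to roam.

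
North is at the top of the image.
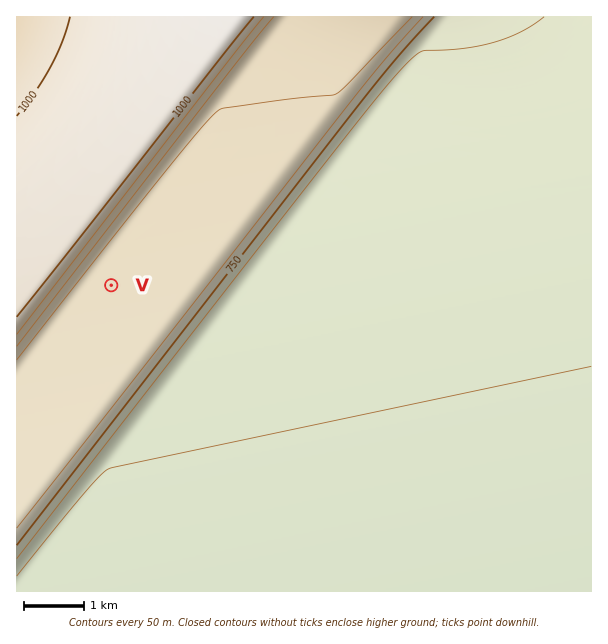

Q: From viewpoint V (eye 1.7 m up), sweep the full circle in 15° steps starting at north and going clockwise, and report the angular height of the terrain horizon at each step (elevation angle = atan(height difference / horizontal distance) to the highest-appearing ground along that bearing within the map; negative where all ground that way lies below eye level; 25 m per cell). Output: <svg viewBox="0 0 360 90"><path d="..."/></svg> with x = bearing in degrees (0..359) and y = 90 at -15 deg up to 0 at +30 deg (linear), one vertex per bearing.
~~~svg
<svg viewBox="0 0 360 90"><path d="M0 47l15 5 15 6 15 1 15 1 15 0 15 0 15 1 15 0 15 0 15 0 15 0 15 0 15 0 15 0 15-1 15-6 15-6 15-4 15-3 15-1 15-1 15 2 15 2"/></svg>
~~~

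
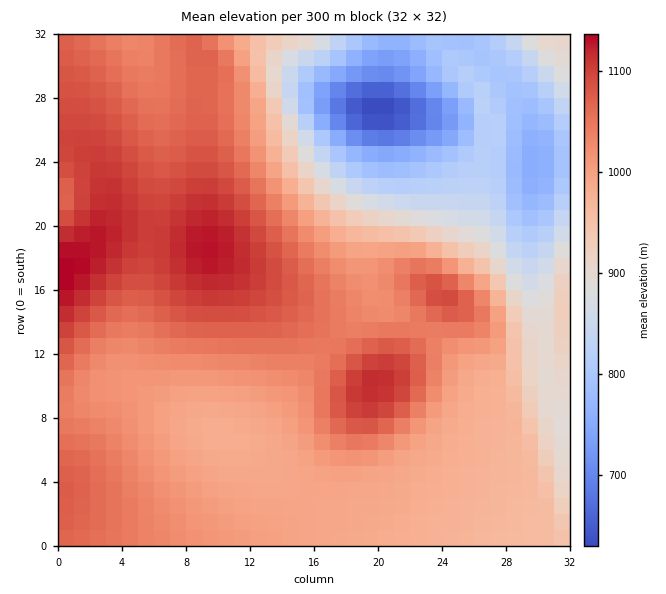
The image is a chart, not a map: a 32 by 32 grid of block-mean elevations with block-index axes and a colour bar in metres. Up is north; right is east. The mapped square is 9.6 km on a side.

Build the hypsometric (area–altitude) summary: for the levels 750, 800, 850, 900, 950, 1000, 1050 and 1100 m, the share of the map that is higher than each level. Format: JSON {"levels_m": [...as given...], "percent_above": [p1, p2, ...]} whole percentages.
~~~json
{"levels_m": [750, 800, 850, 900, 950, 1000, 1050, 1100], "percent_above": [96, 90, 83, 78, 72, 52, 31, 9]}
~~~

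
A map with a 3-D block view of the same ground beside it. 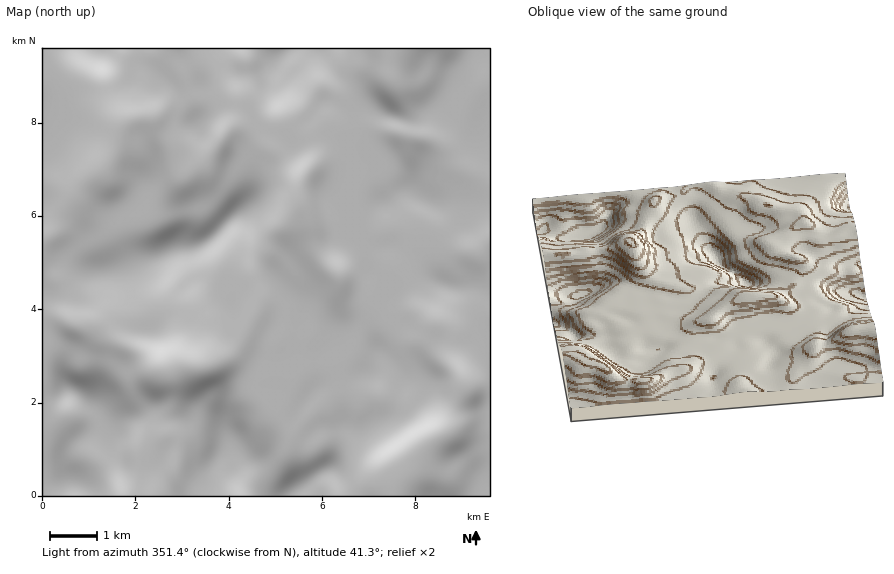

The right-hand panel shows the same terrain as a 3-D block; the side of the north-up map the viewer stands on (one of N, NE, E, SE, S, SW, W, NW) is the E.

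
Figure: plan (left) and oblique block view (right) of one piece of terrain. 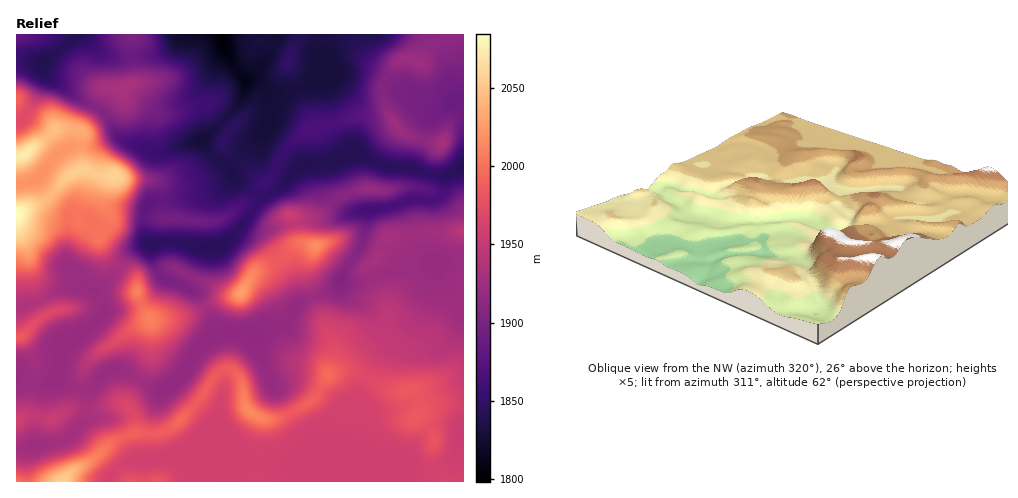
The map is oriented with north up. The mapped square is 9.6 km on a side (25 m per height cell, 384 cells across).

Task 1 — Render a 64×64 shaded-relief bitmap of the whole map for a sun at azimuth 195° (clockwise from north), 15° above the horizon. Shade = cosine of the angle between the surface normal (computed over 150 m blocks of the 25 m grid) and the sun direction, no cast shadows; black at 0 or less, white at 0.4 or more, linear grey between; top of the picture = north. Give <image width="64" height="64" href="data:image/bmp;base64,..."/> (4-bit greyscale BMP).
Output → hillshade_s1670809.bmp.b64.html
<image width="64" height="64" href="data:image/bmp;base64,Qk12CAAAAAAAAHYAAAAoAAAAQAAAAEAAAAABAAQAAAAAAAAIAAATCwAAEwsAABAAAAAAAAAAAAAAABEREQAiIiIAMzMzAERERABVVVUAZmZmAHd3dwCIiIgAmZmZAKqqqgC7u7sAzMzMAN3d3QDu7u4A////AEVmZmiru7qYeIh4maqqqqqqqqqqqqqqqqqqqqqqqpmZRVVEVoq8u5iIiIiZqqqqqqqqqqqqqqqqqqqqqqqqmZlWVDMjR6zLqZmZmZqqqqqqqqqqqqqqqqqqqqqqqqqpmXd2UyIkery6qqqqqqqqqqqqqqqqqqqqqqqqqqqqu6qZmZh2VERom7u7u7uqqqqqqqqqqqqqqqqqqqqqqqq7upm6qqmYd3d4q8zMzLuqqqqqqru6qqqqqqqqqqqru7qpmbu7y7qYdmZ5u7u8zLqqqqq8zMu6qqqqqqqqq7vLqpmZu8zMu6mGVWeIiIm8uqqqq97u3Luqqqqqqqqru7u5maqru7u7qpiIiIdmZ5u7qqq97ty7u7uqqqqqqqq6qqqaqomZmaqqqqu6mGZmeKu6qr3sl2ebzMuqqqqqqqqqqqqqeIiIiZmqu7qXd3ZmiruqvLhDNGiry6qqqqqqqqmZqqp3iId4iZmaqYd4iHZ5u6q7ljNFZnmruqqqq7u6qpmZmYiIiIiJmYiHd4mZh2ebqrqWVXiHeJq7uqq7uqqqmZmZmZmZmaqpiHd3mqqYd4q7uoZXmqmZmry7q7qpmZmZmZmqqqqqq6qYd4m7uqmHeau6dWiquqqru7qqqZmIiImZmaqqqqqru6mZq8zLqph3m7hUeau7qqqpqqqZiIh3eIiZqqqqqqq8y7u8zLu6qYd4hUWKq6qqqYiZmZiIiIh3iJm7qqqqmbzd3MzLu7qql1VER5qqqZqYiIiImZmZmIiIie26mqqZms3d3My7u6qYZUVomqmZmZiJmImZmZmZmZmJ/sqqqpmIm83d3MzLuqmHd4mqmZmZmZmZmZmZmZmamZm8y6qqqZd4rM3dzMy7qpmZmqqZmZqqmZmZmZmZmZmZmXm8y6qqmYeKzNzLu7uqqqqqqqmZqqqZmZmZmZmZmZmZd5vdzLqqmHiru6qqq6qru7uqqqqqqZiIiJmpmZmZmZmHeb3dy6qZiJqpiIiZqrzv7buqqqmYh3d4mZmZmZmZmZh3iauqqqqruodmZmeb3///3LuqqYd2Z3iZmZmZmZmaqph2ZniZq83bhURERYrf//7dy7qph2Z4mZmZmZmZmaq7updmeJmrzdt0MzRXmrvMzN3cy7uoiImZmZmZmZmZqszLqZmZqqqqqFM0V5q6l3ebzMzMzLqZmZmZmZmZmZqqzcuqqqqqqph2NGiau6hlRXq7vMzdy6maqpmZmZmZmqre25maqqu7qGQlm7uXZURFeaqrzN3cu6qrqpmZmaqqqu7bmZqrzMuoURWal1RERFVniZq8zd3Mupqqqqqqqqqq3cqqq83u26dBFWZUNFVmZlRomqvN3cy6mZqqqqqqqqrcu8zM7//sp0NGZERWiIh2Q0aJq8zdzMuYmqqqqqqqqty83e7/7ty5doiHd4mqqZdURXiru6q8y6mZqqqqqqu7y7vN7+3LvMypq7urvMy7qYd2ZniHVGeZmZmqqqqqq7y7qqvd3KqrzKvN7u7u7ty6mImHZUMhEjV4iJmZmqqqq7upqru6qqq6ms3u7u3dzMuoiqqXZVRCI1d3ZniIiIiIqqqqqqqqupiKu7u6qZmau7mImrqYiIdVVmVVVndmZ3eJmrqqqru6mImZmYd3ZneKuoZnd3d4iamZmHZmVVVneGeJq7u7u7uqqqmZiHeHd3ialkMjRWeKvN3dy5hmZ3eJVWibzMzMzdzLu6qZmZmYh4mZZCNFZ4ms3v/+26qqmHdmd5rN3M3d7dzMuqqZmZmIiaqXZmZnd3m8zLu7u6mIdpmImbzd3czMuruqmZmZmZmaqqqYdmVVVndlVWeHd3d2y6mZm8zLqqhVZ3iJmZmZmqqZmqmHZmZlVDM0RWZ4mYftyqmJmpiHUQA0V4iZmImqqYiaqpmIiHZlRWd4ib3cqd3LqYiIdmMAAEZneIiImqqZmZqqqqqpmHd5q7zN7/66q8y6mIdlMAAEeIh3d4mrqpmZmqu7u6qpmazd7u///stnmrupmIUQAViqqZh3iaupmZmZq7vLu6qqze7//9zMyzRoq7uqlhFIq7u6qpmaqqqZmZmavMu7u7vd3u7cupqqREabu7qFNqzMzLu7u7qZqqqqmZmru7u8zN3d26mIiJp2V5mZl0JJzdzMzMy7u6maqqqpmZqqq7zdzMyoiIiHipiIh2UxAGvd3Mu7u7u7upmqqqqZmZmaq8y7yoiJmYiKuYdkIAAEnMzLu6qqq7u7mJmqqqmYiIiZqqu5iJmqmZq5dTEAAVm8u7qqqZmaqqupiZmqqZh3iIiZq6iJmqqZmpdSAABIvMu6qqqqmZmZmqmJmaqpmIiIiJq7mZmqqqqqMhAAJpvLu6qru7uqmYiImYiZqqqZmZmImrqZmqqqqqoAASWKuqmZmaqqq6qZiIiImZqqqqmZmZmaqqqqq7qqqgE1eauph2ZneIiZmZmIiHiqqqu7qqqqmaqZqru7u6qqRXiaqqh2VVZmZmZniIiIebuqq7uqqqqqqpmrvMy7qqqImamZiHZmd3dmVVZ4iIiKu6qqqqqqqqu6mZq8u6qquqqqqph3d4mqmYh2VniJiJu6qqmZmqqqq6mYiJqpmauqu8y6mHeJq7uqqYd3iImIq6qqqZmaqqqqmYdmZ4iZqqrMzLupiIq7u7uph4iIiImrqqqpmaqqqqqZiHZniZqqqsy7u6mImru7uqh4iZmImbqqqpmZqqqqqZmId3iJmqqq"/>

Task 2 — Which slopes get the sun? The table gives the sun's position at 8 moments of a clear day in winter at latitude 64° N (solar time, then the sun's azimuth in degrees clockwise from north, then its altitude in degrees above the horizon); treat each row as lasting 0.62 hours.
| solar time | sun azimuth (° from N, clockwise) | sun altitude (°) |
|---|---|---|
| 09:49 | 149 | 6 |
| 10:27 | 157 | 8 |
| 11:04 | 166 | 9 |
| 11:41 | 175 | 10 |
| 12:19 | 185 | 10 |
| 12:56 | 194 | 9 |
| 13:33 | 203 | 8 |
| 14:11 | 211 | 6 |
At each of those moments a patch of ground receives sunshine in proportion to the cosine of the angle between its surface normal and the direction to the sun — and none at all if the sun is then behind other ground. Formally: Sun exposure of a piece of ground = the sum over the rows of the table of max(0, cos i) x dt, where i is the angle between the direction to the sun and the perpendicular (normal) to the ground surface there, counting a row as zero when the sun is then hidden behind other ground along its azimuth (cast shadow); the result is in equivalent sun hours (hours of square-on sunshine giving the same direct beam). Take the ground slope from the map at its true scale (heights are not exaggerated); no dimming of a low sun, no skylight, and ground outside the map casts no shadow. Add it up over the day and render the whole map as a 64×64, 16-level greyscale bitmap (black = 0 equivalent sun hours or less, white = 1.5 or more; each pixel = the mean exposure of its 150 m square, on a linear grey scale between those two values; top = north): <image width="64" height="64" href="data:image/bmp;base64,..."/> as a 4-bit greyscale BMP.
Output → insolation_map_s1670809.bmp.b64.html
<image width="64" height="64" href="data:image/bmp;base64,Qk12CAAAAAAAAHYAAAAoAAAAQAAAAEAAAAABAAQAAAAAAAAIAAATCwAAEwsAABAAAAAAAAAAAAAAABEREQAiIiIAMzMzAERERABVVVUAZmZmAHd3dwCIiIgAmZmZAKqqqgC7u7sAzMzMAN3d3QDu7u4A////ACMzNFeJmIdlVVVWd3d3d3d3d3d3d3d3d3d3d3d3d3Z3ERAAE4vMqGVFVEVnd3d3d3d3d3d3d3d3d3d3d3d3dmcREAAAFJzKh2ZmZnd3d3d3d3d3d3d3d3d3d3d3d4h3d0MhAAAAJ7uph3d3d3d3d3d3d3d3d3d3d3d3d3d4mZd3ZlQgAAATeaqZmZiHd3d3d3d3d3d3d3d3d3d3eIiJmHeHZlQgACJGiru7u5h3d3d3eIiIh3d3d3d3d3iIiHiId6mIiHUzIhJHmpmruph3d3iJq6mId3d3d3d3iJmph3d3qqqqmHUyEBJFREesqXd3iazd26mHd3d3d3iImZmHZ3eJmZmZh2QzREQhE1mqh3eKzcuqqqmId3d3d4iIiId4iFZ2ZnmYiImYdTIRJIqYd4q6YzRpu6mHd3d3d3d3eIiIRFRERnd4iZhlQzISSKmHiYUQABSKupd3d3eId2d3eIhEREQ0VmVmZlRVVCElmYh3ZCAAESWJmId3iJmYd2Z3d1VWZVVWZURERFZlQiN5mHdlMiMzI1iZmIiIiIiId2ZmZnd3Znh2VDM0aIdkIkeZh2VFVmZVaKqpiIh2Zmd3d2Z3d3d3iYdlRFeJmHZDJYqXREZ3iHZompmIdmVURVZnd3iId3eJmHZmeKuph2QzaZYzRniId3d3iIdmVURERFZ3iIh3d3irqYiZqqqYdUIkUyNWiId3ZUVmZmVVVURERWaYh3d3Zozcu6qZmZh2UhABJGd3dmZURVZmZmZmZlVVVsuHd3dlSL3cuqmaqYdkIAE1Z3ZmVVVWZmZmZ3d3d3ZW/rh3d3UzWby7u7u6mHZUNFZ3ZlVVVmZmZmd3d3d3d2abyod3d1MkervMu7uph2Zmd3d2ZmZ3dmZ2Znd2Znd3ZjWsuYh3dTNHm7uqq7qHd3d3d3dmd3dmZ3Znd3ZmZmZmI3vcuph3UyRomJmZqpiIiZiHd3d3dmZlVmZ3d3ZmZmZCNr7uyod1M1d2Zmd4iJrN25iId2ZlVENEVnd3ZmZmd2QiNpqZiHd2dlMzRERpvv//ypiHZUQzM0VmZ3ZmZmZ3iGQhETVneKu5QREREUe9///suph2QzM1ZmZmZmZmZ3eqmGQiNWd4iapiAAATVmeKvN3Lqpl2VVZmZmZmZnd3d6qqmHZnd3dlVkIAE1iHQiNpvMzLuql2ZmZlVmZ3d3d3u7qId3eIh1MyMyNYmXUhATiqq7u7qYdnh2VVZmd3d3fNyod3d4iYZCEkaJl0IQABJYiZq7zLqoeJiHZmd3d3d83Kh3eImql0EBJXdSAAABEjVniavN3Lp2eJiHd3d3d3u7qZiJvNynQAABIQABERERAlZ4mr3cuoVWiIh3d3d3fKq9yqze7rhBAREAATRDMhAANXiZq83Mp1V3d3d3d4iMqs7t3d3My4UjMyI1VmVDIQACV5mIrN24ZWeIiIiIiJuqu97tupm+2nZnd4iZh2VDIREjVTIjaZhlZ4iIiIiZqpmJrMuYd5zsu8zM3dzLl1M0QxAAAAABNmVWZmd3d3iKmIiImId3iaqszd7t3My5dDRnZSEAAAABMyIzRVVVVEmYiIiHd4iIeIiIiIdlVnmXQzaKl1MhAAESEAEjMyMzJoiZmIeImYd4hmVUQyIiNYhzESNERFVmZVUxERERETRSRomqmJmZmZqXZmVURUQzV3UgAAASNXq7vLqFMREiJFASR6u6qqq97sqId3d3dlREVkEAABNFeb3///2oiIZDMiM1i8uqvN7/7LqYh3d3ZURXhSABIzM0WKuqq8uphkMnZVVpzLu7q83cuYd3d3dmZnd3UxIREREiMhESNDMjMyqYdlaKupiIdmVVZmZmZmd3dVZ3ZDIiEREAAAABI0ZlPcqHVEZ3VUMREAE1ZmZmZ4dlVoh3ZVVDIQARI0Vpu6ht3KhkM0MyAAABIiNWZlZ4d2ZWeIh3d2ZUNFeJqr3/6oesuXZUMyAAABNVQzNFaIh2ZmZ4mYiIh3Z4m83d3e/8oUeqmHZVMAABNXd2VERoiHdmZVeaqqmId4m83e7bq9ywAlmqmIlhABNWiJmHdmZ4d3dmVYmqqpmImrvN3KhmirAAJpqpmGICRniJmqqZdmiId3ZVZ4mZqqqqqqqXZUNHkQAlZ3dTNDV4iJq7qqqXVoiHd2VWd3iau7qZmFRVVEaFM0QzIQAUeaqZmaqqqql1aId3dmZmZniamImFVWZlVohlMhAAABWJqpmHiIiZmpZWd3d3ZVVVVWZ3h1RWd3dmenQQAAABR4mZmYdmZ3iJmGVnd3dlRERERWeGVWd3d3d4YgAAAANoiYiIiIh2ZmeIdVd3d2VERERFZ4Zmd3d3d3IQAAAAJYiIiJmZmYdlVWd2Vnd3dmZmVVVnd3d3eIeIgAAAAAJFZmZ4mZmqmHVUVWZWeIiHd3dmVWZnd4iIiIiAAAAAJEMiIjRFZ3d3dlVUV3d4mZh3d3dmZVeIiZmYiIAAAANFQxERERIjM0VmZVVpmHeJmHd3d3d2VoqqqpiIgiIjRFRDIiNEMyERJFZlVXmIdmiHd3d3iHZWiqqYiIiGVVZlQzRFV3dlVDIkVmVWiIiHZnd3d3iHZUNFd2Z4iImpmHZDNFeJmImGRERWZleHiIdmZ4h3iHZUMhE0VniIi7u6qGVFeJmZmXZVVVZmeId3d2VniIiIdmVCEiRmeIiIiIiIdmZ3d3h3ZmZmZmZnd3d3Zmd3ZnZmZlVEVWZ3d3"/>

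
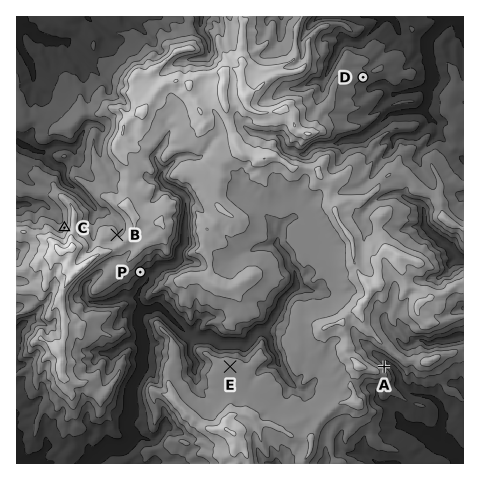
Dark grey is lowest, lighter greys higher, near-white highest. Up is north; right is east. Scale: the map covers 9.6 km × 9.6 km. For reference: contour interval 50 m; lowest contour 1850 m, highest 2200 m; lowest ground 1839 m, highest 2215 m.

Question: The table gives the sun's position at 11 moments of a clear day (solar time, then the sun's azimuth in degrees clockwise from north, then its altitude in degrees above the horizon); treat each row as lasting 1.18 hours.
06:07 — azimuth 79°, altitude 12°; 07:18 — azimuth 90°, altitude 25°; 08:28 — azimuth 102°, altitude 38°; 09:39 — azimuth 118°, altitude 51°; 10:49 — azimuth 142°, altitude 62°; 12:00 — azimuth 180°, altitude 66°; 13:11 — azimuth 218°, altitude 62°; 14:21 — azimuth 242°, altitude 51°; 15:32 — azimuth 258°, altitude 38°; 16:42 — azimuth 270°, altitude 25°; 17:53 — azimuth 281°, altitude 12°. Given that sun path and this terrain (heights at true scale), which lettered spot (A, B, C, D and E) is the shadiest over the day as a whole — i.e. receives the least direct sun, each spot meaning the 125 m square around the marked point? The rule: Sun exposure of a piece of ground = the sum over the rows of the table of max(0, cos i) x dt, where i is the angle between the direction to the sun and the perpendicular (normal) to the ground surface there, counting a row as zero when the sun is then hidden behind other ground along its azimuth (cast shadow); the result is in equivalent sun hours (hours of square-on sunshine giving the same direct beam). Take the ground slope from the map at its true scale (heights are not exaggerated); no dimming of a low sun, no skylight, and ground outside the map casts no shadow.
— A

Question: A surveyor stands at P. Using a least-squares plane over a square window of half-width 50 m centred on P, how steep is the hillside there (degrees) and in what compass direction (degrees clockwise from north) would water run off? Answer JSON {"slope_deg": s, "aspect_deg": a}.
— {"slope_deg": 27, "aspect_deg": 117}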